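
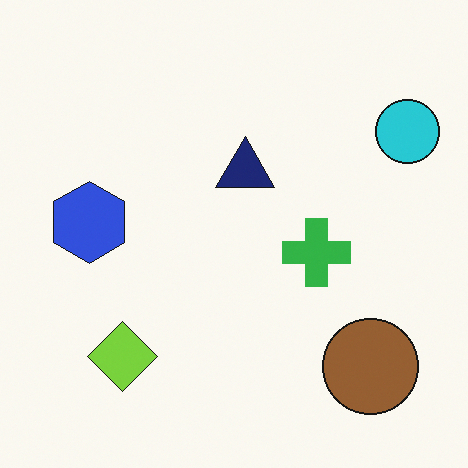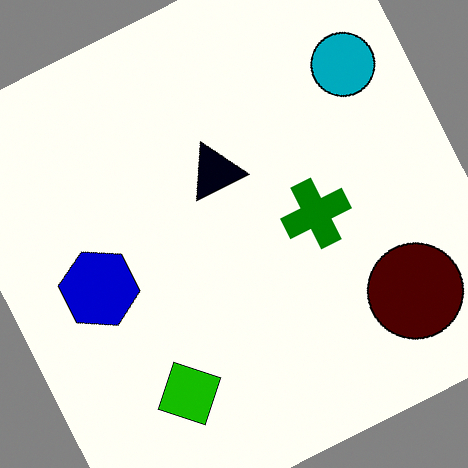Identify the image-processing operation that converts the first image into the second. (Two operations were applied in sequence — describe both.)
The second image is the first given much higher contrast, then rotated counter-clockwise by a moderate amount.

Tones are pushed away from mid-grey across the whole image — a global contrast change. Every shape is tilted by the same angle and the image corners show triangular fill wedges — a whole-image rotation by a non-right angle.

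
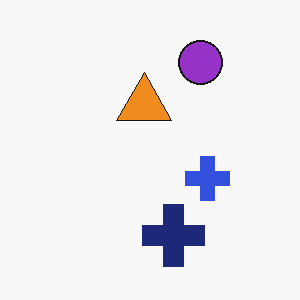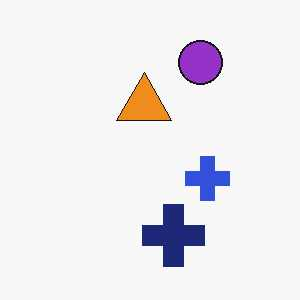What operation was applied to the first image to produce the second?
The image was given moderate JPEG compression.

Blocky 8×8 compression artifacts appear around shape edges and the flat background shows ringing — characteristic JPEG degradation.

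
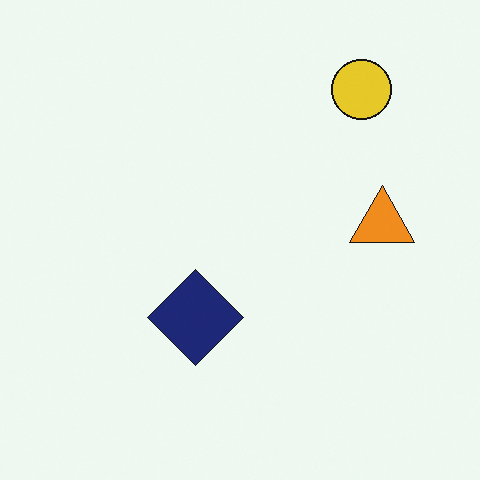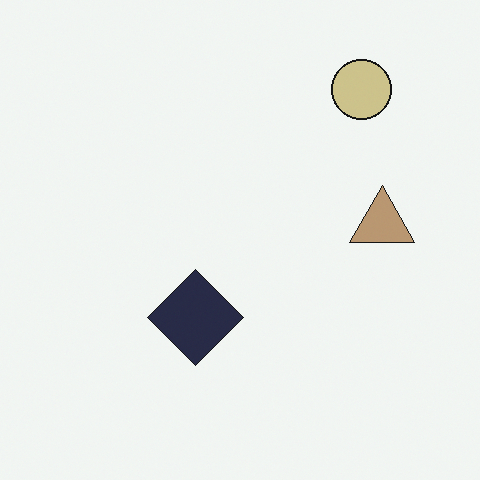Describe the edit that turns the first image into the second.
It was heavily desaturated.

All colors are more muted and greyish — a global saturation change.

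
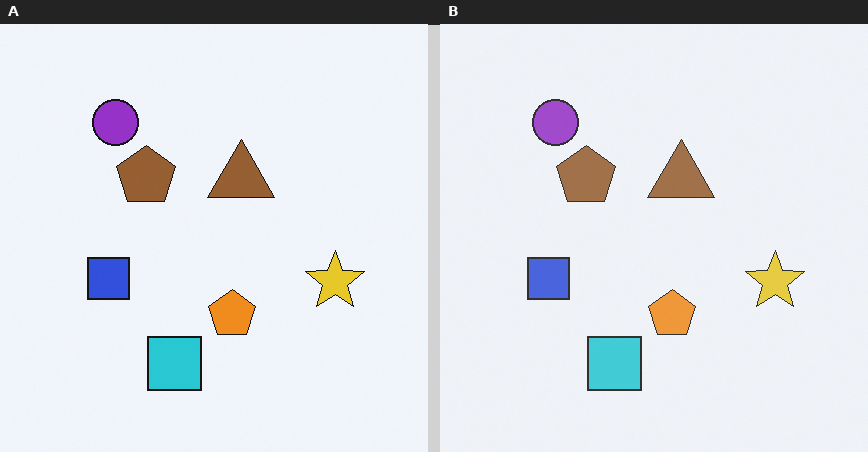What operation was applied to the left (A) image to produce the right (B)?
The right (B) image is the left (A) given slightly reduced contrast.

Tones are pushed toward mid-grey across the whole image — a global contrast change.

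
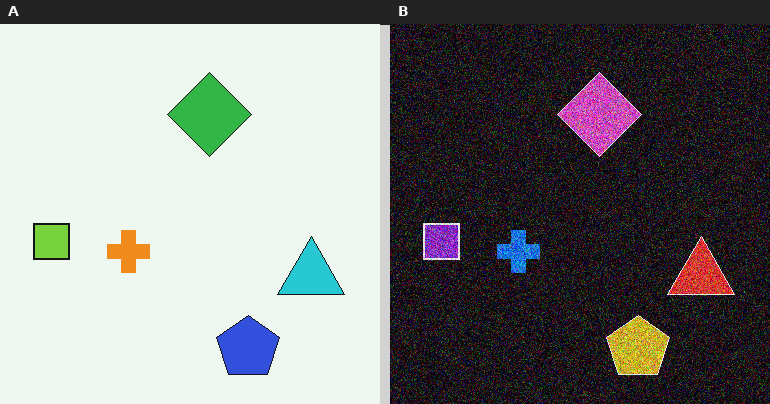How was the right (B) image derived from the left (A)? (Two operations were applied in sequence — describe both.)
This is the original image color-inverted (negative), then degraded with a thick layer of grain.

The light background has become dark and every shape's color is its complement — a photographic negative. Random speckle covers the whole image, including the flat background.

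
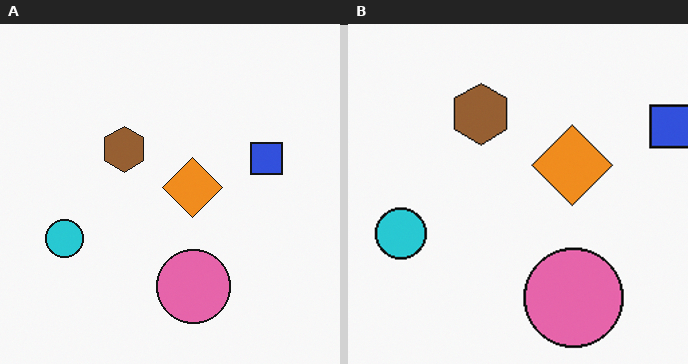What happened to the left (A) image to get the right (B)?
The image was cropped slightly and scaled back up.

The visible shapes are larger and the field of view is narrower; shapes near the original edges may be partly or wholly outside the frame — a crop-and-rescale.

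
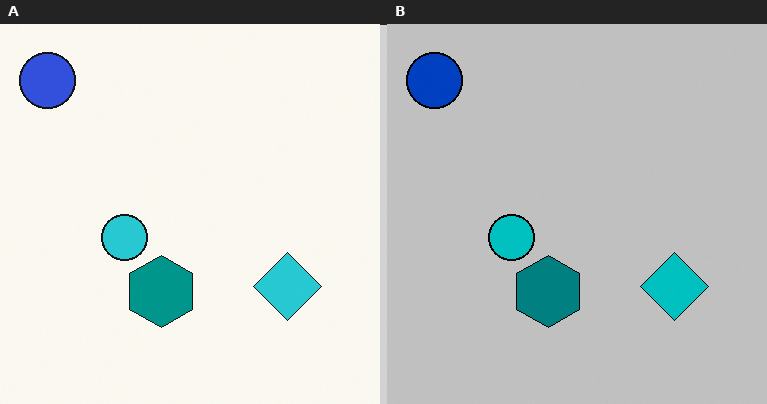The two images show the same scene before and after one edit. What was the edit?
This is the original image heavily posterized to just a handful of flat colors.

Each flat color has snapped to a coarser quantized level — most visibly, the near-white background has dropped to a flat grey.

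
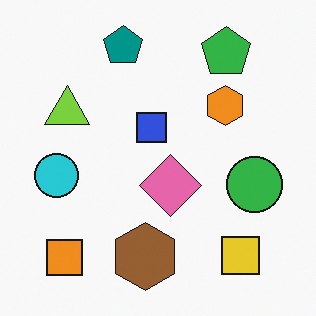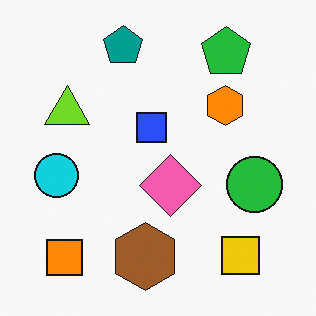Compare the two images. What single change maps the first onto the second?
It was slightly oversaturated.

All colors are more vivid — a global saturation change.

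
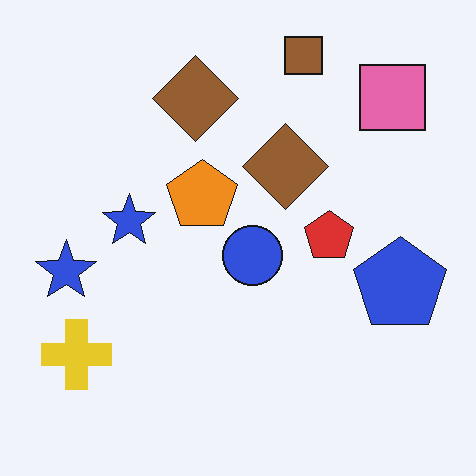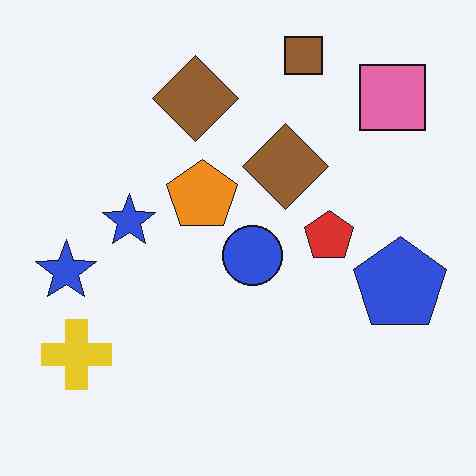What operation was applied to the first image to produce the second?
The image was given moderate JPEG compression.

Blocky 8×8 compression artifacts appear around shape edges and the flat background shows ringing — characteristic JPEG degradation.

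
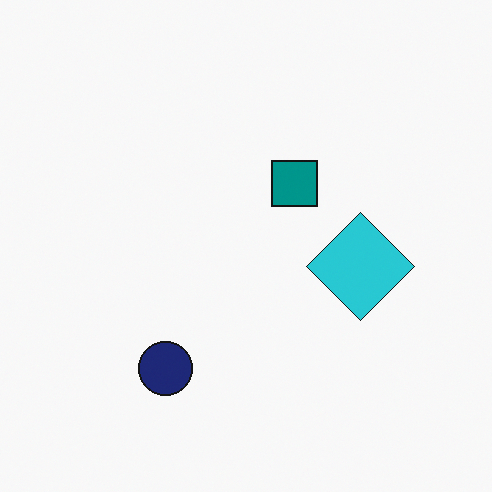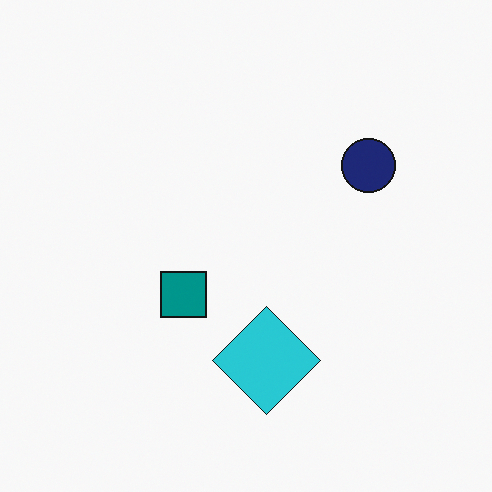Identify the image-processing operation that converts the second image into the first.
This is the original image transposed (reflected across the top-left ↔ bottom-right diagonal).

Shapes have swapped their row and column positions — what was in the top-right is now in the bottom-left — a diagonal reflection.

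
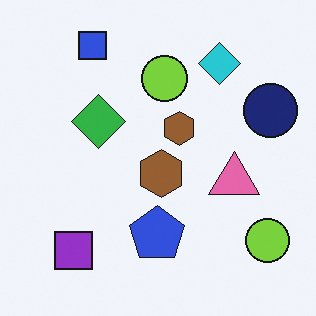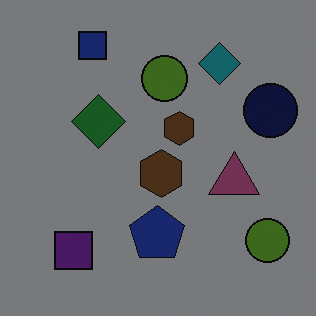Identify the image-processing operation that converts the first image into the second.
The second image is the first darkened a lot.

Every pixel — background and shapes alike — is uniformly darkened.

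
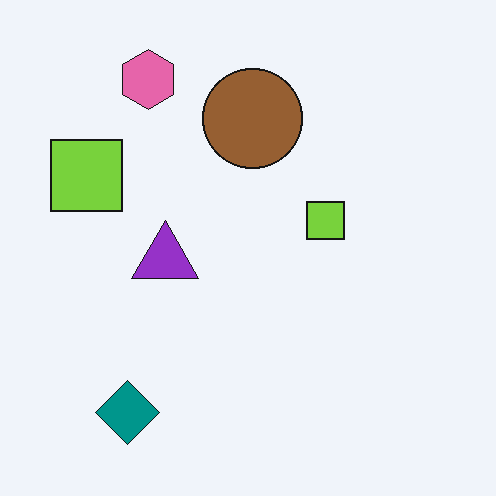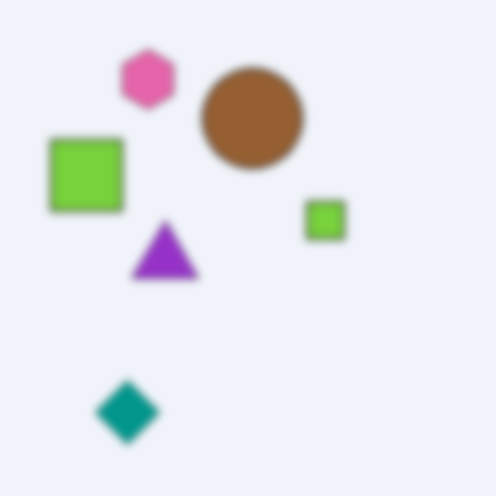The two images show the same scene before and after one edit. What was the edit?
The second image is the first noticeably gaussian-blurred.

Shape edges and outlines are uniformly softened across the whole image.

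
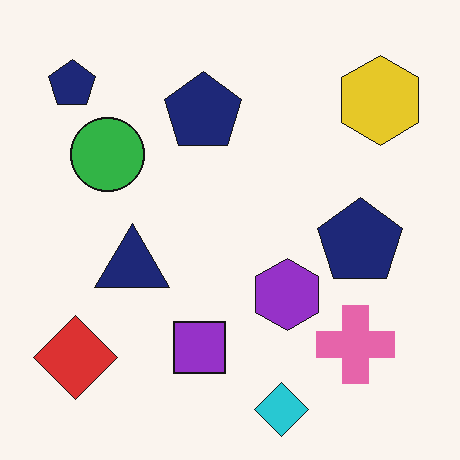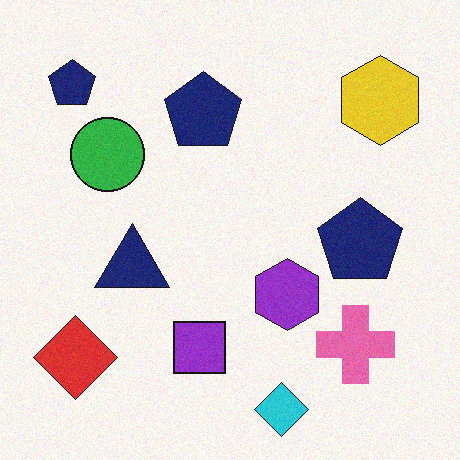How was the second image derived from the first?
The second image is the first degraded with a light layer of grain.

Random speckle covers the whole image, including the flat background.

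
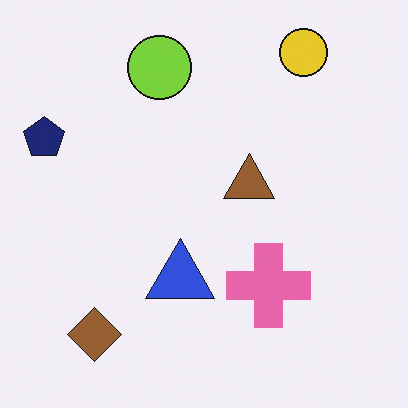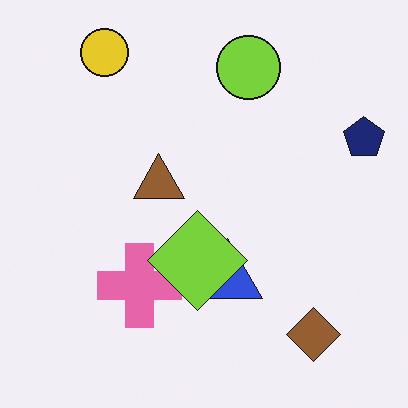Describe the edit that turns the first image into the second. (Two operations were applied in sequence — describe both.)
The image was flipped horizontally (left ↔ right), then overlaid with an additional lime diamond.

The navy pentagon is in the left of the first image and the right of the second — shapes on opposite sides of the vertical midline have swapped in a mirror flip. A lime diamond appears in the second image that is absent from the first.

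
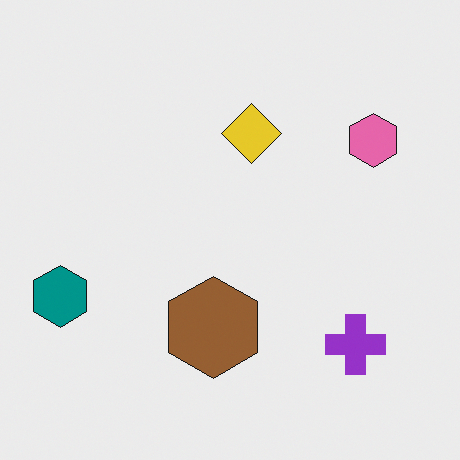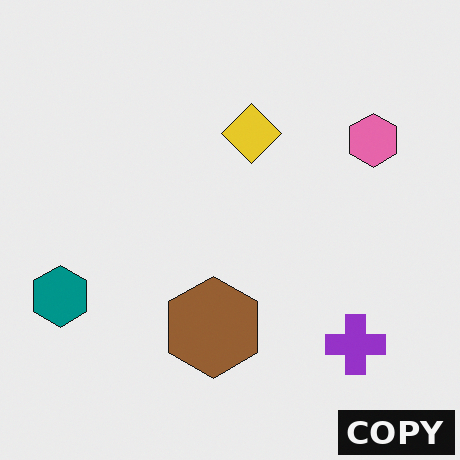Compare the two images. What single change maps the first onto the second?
The second image is the first watermarked with the text "COPY" in the lower-right corner.

A dark label reading "COPY" appears in the lower-right corner.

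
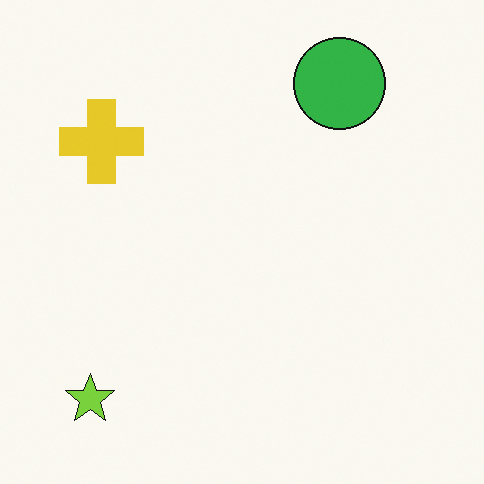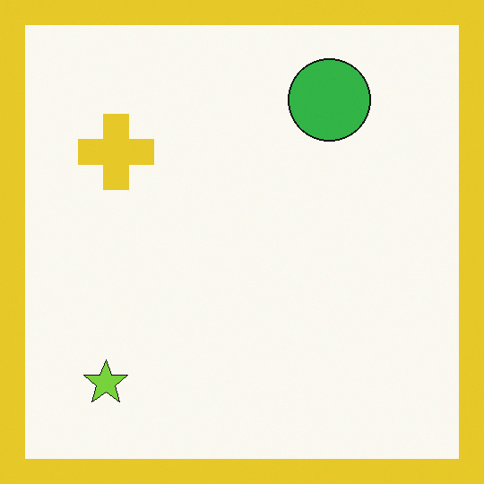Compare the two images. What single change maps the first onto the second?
The transformation is: framed with a yellow border.

A solid yellow frame runs around the edge of the second image, with the content slightly shrunk inside it.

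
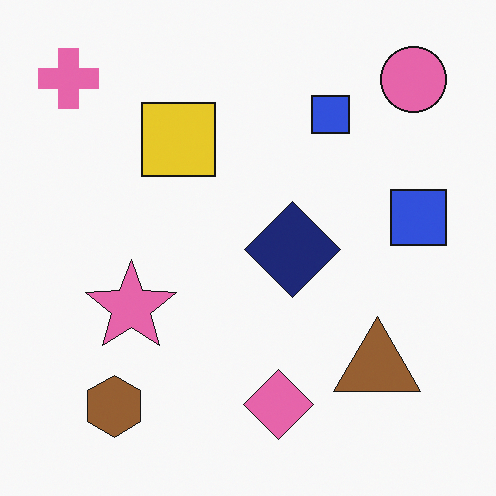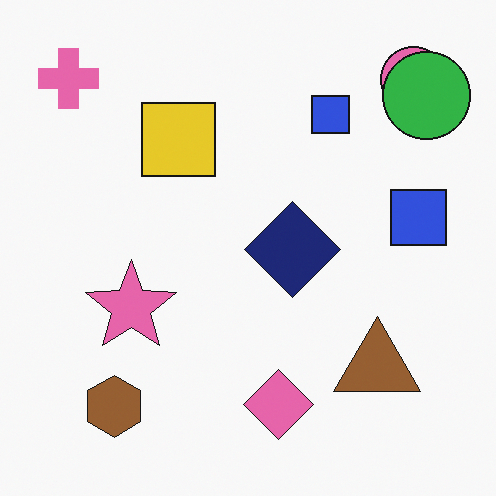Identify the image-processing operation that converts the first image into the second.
The image was overlaid with an additional green circle.

A green circle appears in the second image that is absent from the first.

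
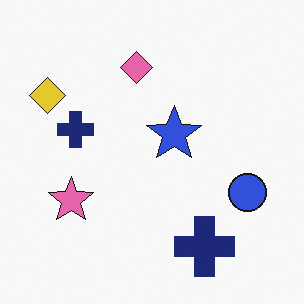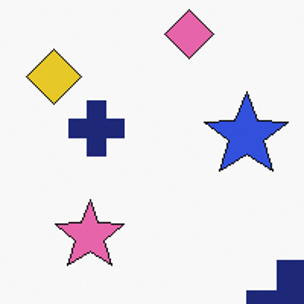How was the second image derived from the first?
The second image is the first cropped to a modestly smaller region and rescaled.

The visible shapes are larger and the field of view is narrower; shapes near the original edges may be partly or wholly outside the frame — a crop-and-rescale.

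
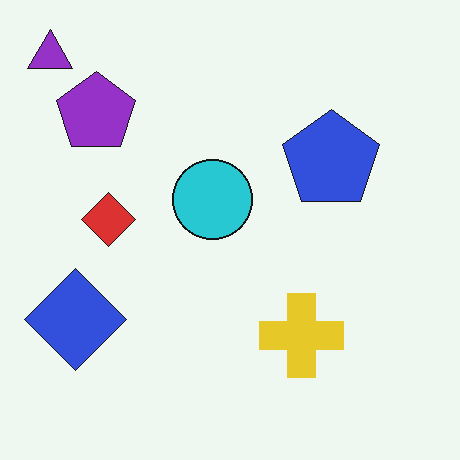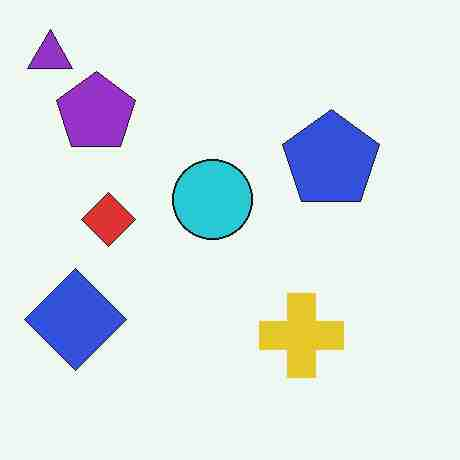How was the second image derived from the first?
It was heavily JPEG-compressed with obvious blocking artifacts.

Blocky 8×8 compression artifacts appear around shape edges and the flat background shows ringing — characteristic JPEG degradation.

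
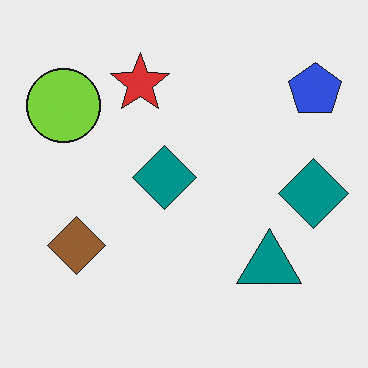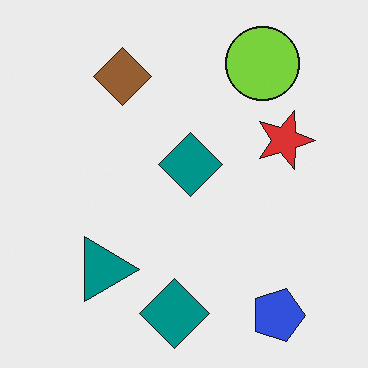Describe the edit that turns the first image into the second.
It was rotated 90° clockwise.

The blue pentagon sits in the top-right of the first image and the bottom-right of the second — consistent with a whole-image 90° clockwise rotation.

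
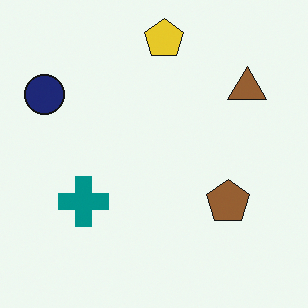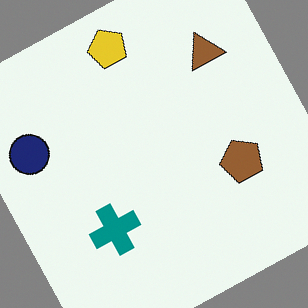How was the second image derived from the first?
The image was rotated counter-clockwise by a moderate amount.

Every shape is tilted by the same angle and the image corners show triangular fill wedges — a whole-image rotation by a non-right angle.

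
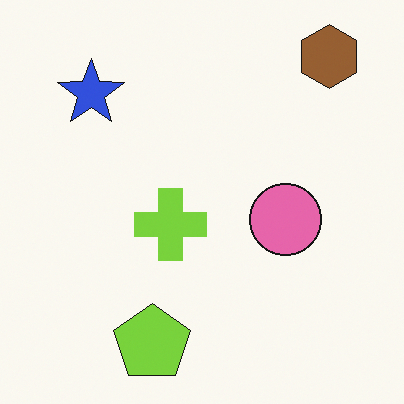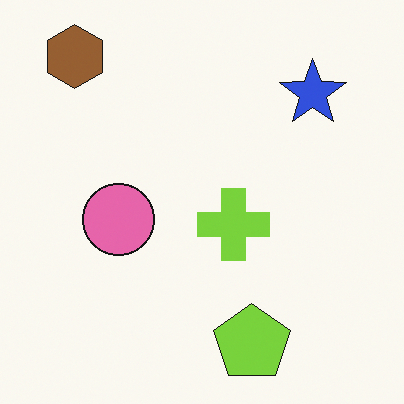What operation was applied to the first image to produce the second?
This is the original image flipped horizontally (left ↔ right).

The brown hexagon is in the top-right of the first image and the top-left of the second — shapes on opposite sides of the vertical midline have swapped in a mirror flip.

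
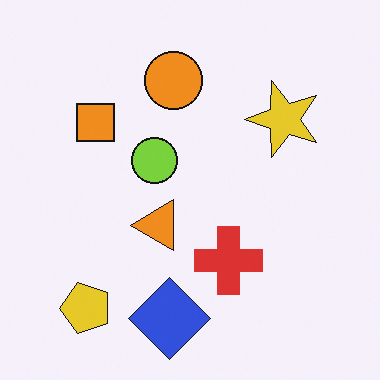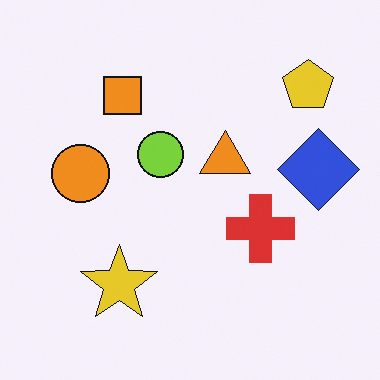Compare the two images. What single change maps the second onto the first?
It was transposed (reflected across the top-left ↔ bottom-right diagonal).

Shapes have swapped their row and column positions — what was in the top-right is now in the bottom-left — a diagonal reflection.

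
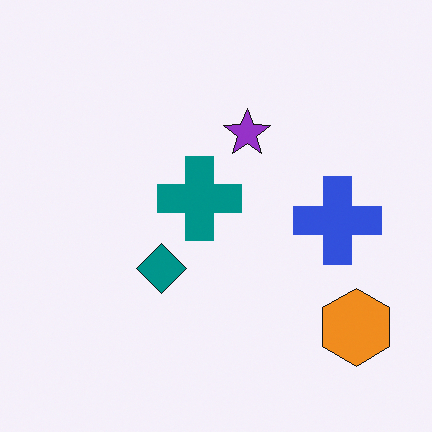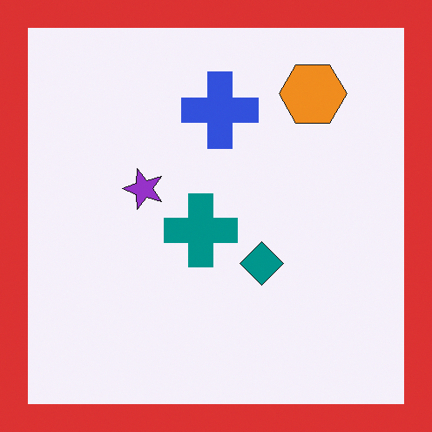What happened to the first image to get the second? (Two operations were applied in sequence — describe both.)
Rotated 90° counter-clockwise, then framed with a red border.

The orange hexagon sits in the bottom-right of the first image and the top-right of the second — consistent with a whole-image 90° counter-clockwise rotation. A solid red frame runs around the edge of the second image, with the content slightly shrunk inside it.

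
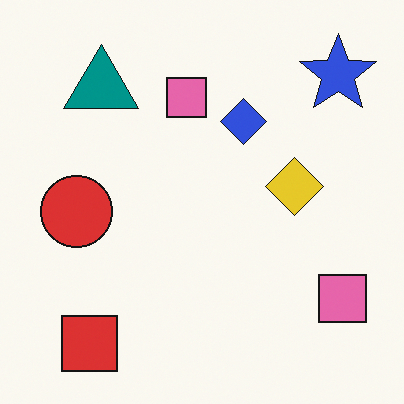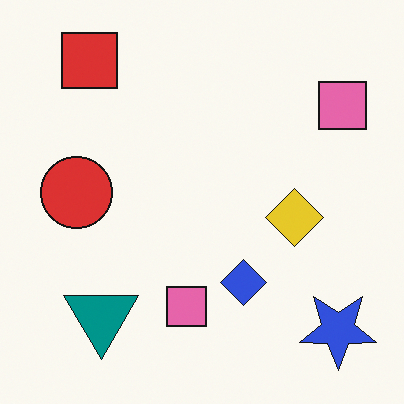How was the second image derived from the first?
Flipped vertically (top ↔ bottom).

The red square is in the bottom-left of the first image and the top-left of the second — shapes on opposite sides of the horizontal midline have swapped in a mirror flip.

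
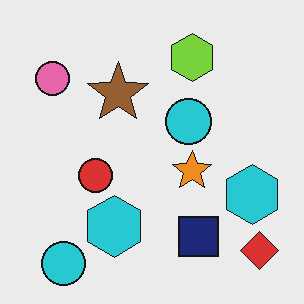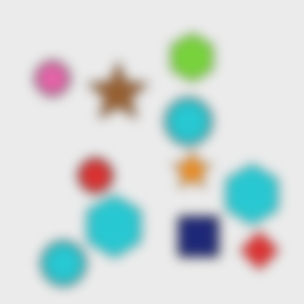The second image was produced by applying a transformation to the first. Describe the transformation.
The transformation is: heavily blurred.

Shape edges and outlines are uniformly softened across the whole image.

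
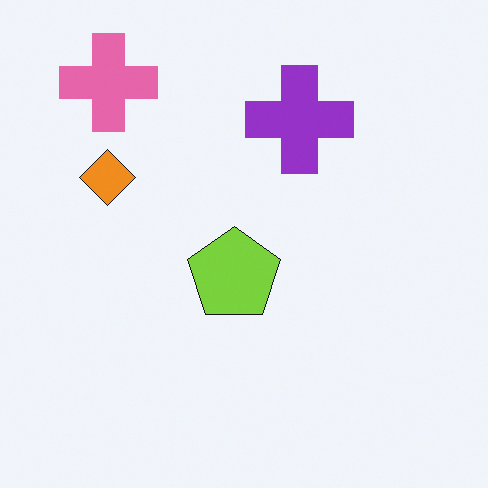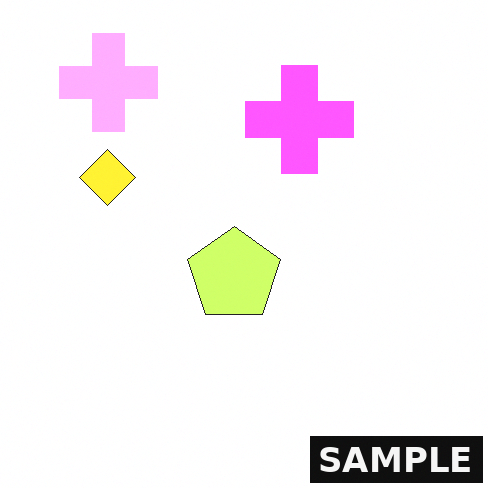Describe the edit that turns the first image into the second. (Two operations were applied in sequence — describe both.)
The second image is the first substantially brightened, then watermarked with the text "SAMPLE" in the lower-right corner.

Every pixel — background and shapes alike — is uniformly brightened. A dark label reading "SAMPLE" appears in the lower-right corner.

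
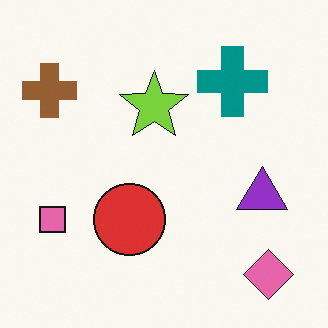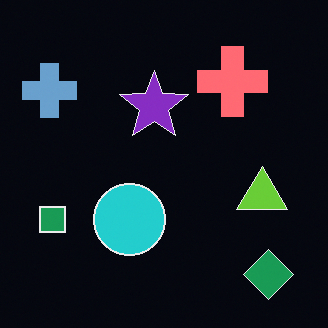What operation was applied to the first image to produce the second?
The transformation is: color-inverted (negative).

The light background has become dark and every shape's color is its complement — a photographic negative.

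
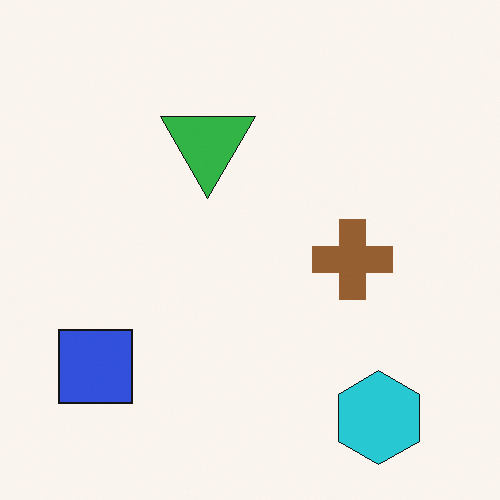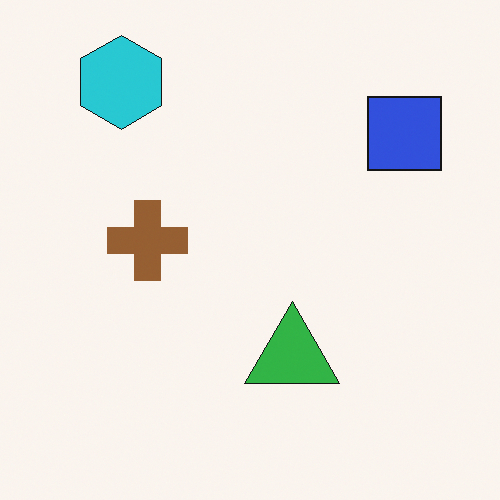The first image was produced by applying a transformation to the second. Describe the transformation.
The first image is the second rotated 180°.

The cyan hexagon sits in the top-left of the second image and the bottom-right of the first — consistent with a whole-image 180° rotation.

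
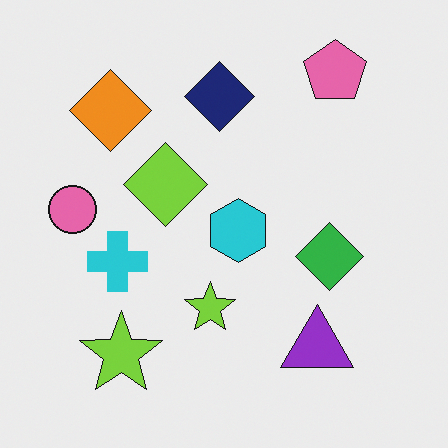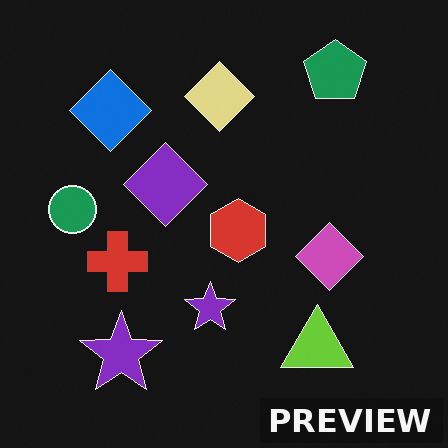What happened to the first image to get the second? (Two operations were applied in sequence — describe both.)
Color-inverted (negative), then watermarked with the text "PREVIEW" in the lower-right corner.

The light background has become dark and every shape's color is its complement — a photographic negative. A dark label reading "PREVIEW" appears in the lower-right corner.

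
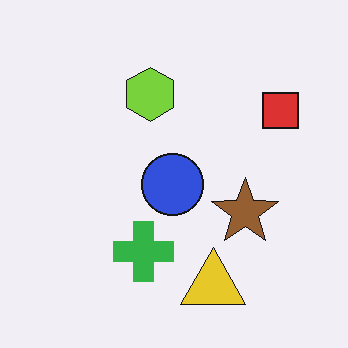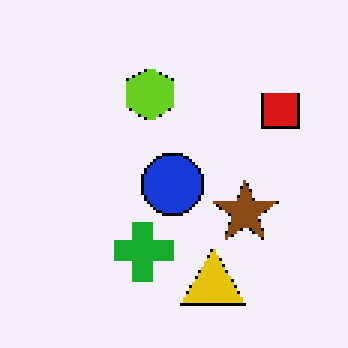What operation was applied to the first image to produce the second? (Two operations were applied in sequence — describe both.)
This is the original image mildly pixelated, then given slightly increased contrast.

Shapes are reduced to large square blocks; fine edges and outlines are lost — a downscale-then-upscale (mosaic) effect. Tones are pushed away from mid-grey across the whole image — a global contrast change.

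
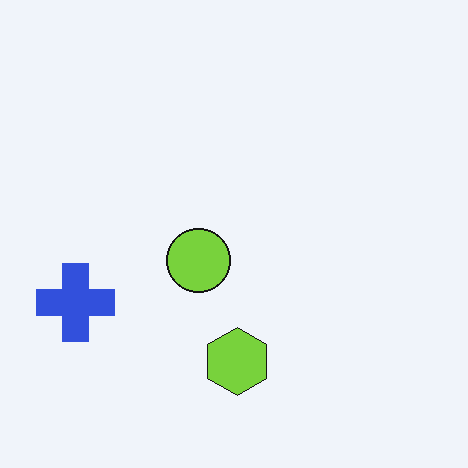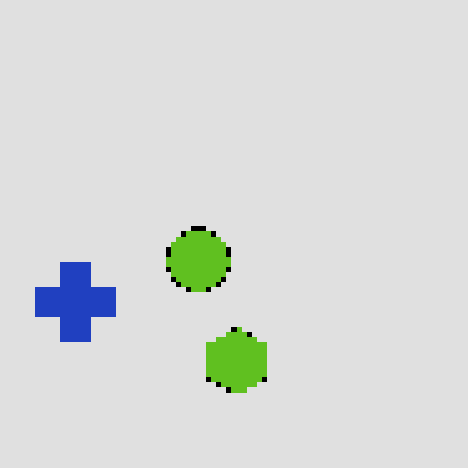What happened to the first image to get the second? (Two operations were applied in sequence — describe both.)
Posterized to a reduced palette, then mildly pixelated.

Each flat color has snapped to a coarser quantized level — most visibly, the near-white background has dropped to a flat grey. Shapes are reduced to large square blocks; fine edges and outlines are lost — a downscale-then-upscale (mosaic) effect.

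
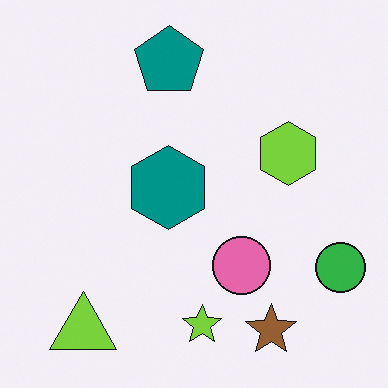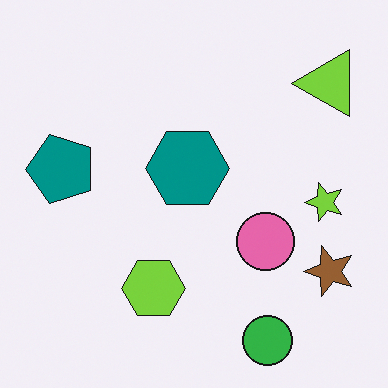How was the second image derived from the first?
This is the original image transposed (reflected across the top-left ↔ bottom-right diagonal).

Shapes have swapped their row and column positions — what was in the top-right is now in the bottom-left — a diagonal reflection.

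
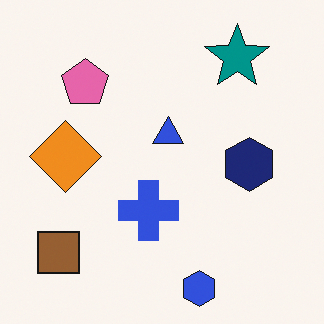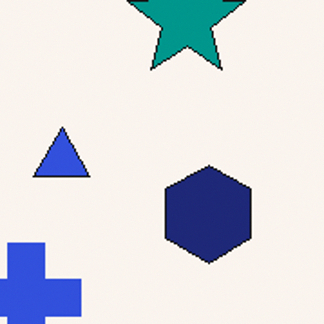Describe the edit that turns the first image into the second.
The image was cropped tightly and scaled back up.

The visible shapes are larger and the field of view is narrower; shapes near the original edges may be partly or wholly outside the frame — a crop-and-rescale.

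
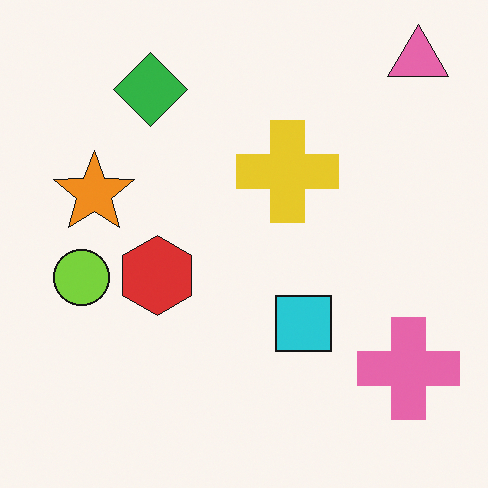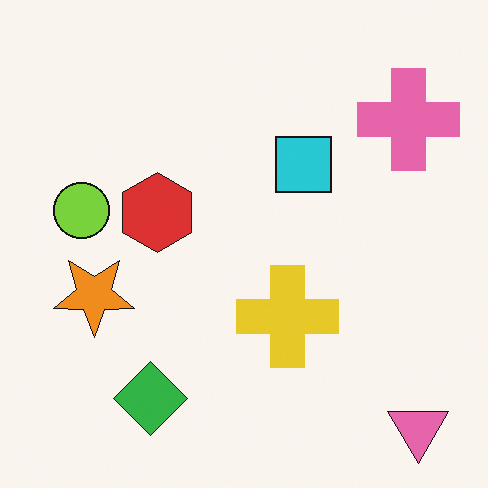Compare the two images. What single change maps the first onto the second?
This is the original image flipped vertically (top ↔ bottom).

The pink triangle is in the top-right of the first image and the bottom-right of the second — shapes on opposite sides of the horizontal midline have swapped in a mirror flip.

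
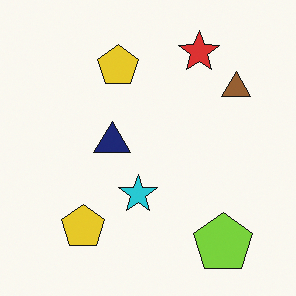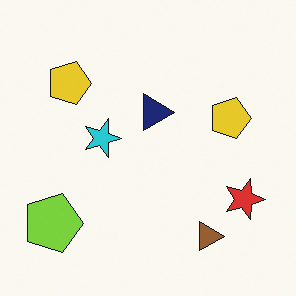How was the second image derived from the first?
This is the original image rotated 90° clockwise.

The lime pentagon sits in the bottom-right of the first image and the bottom-left of the second — consistent with a whole-image 90° clockwise rotation.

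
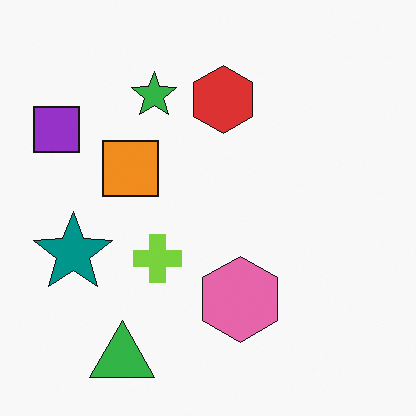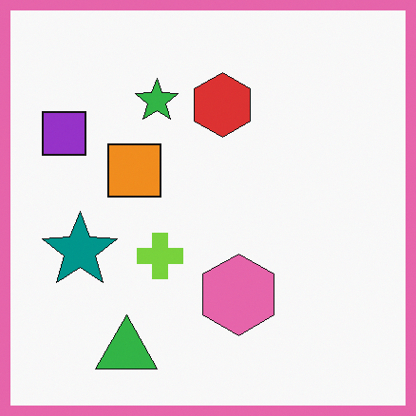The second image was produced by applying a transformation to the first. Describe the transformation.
It was framed with a pink border.

A solid pink frame runs around the edge of the second image, with the content slightly shrunk inside it.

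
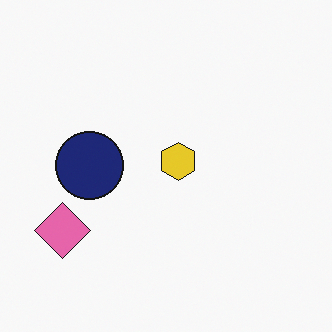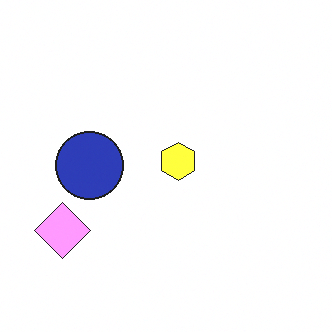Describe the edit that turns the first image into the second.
It was substantially brightened.

Every pixel — background and shapes alike — is uniformly brightened.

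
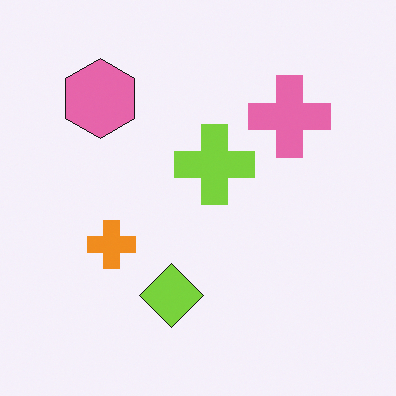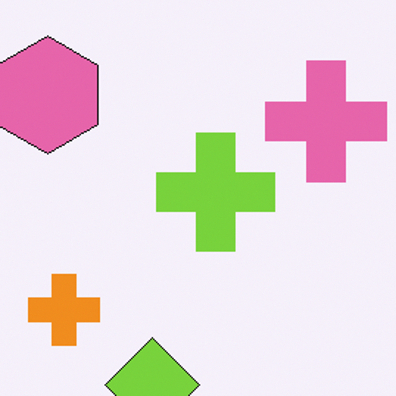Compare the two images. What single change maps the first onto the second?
The second image is the first cropped slightly and scaled back up.

The visible shapes are larger and the field of view is narrower; shapes near the original edges may be partly or wholly outside the frame — a crop-and-rescale.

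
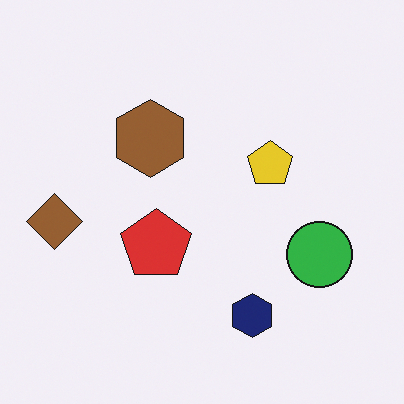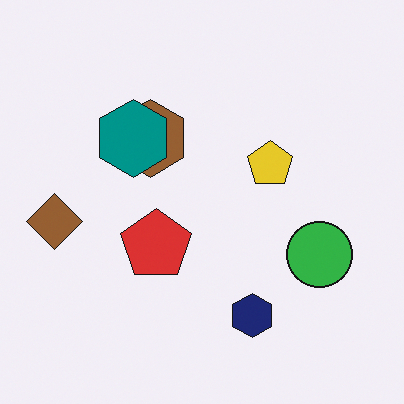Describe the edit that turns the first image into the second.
Overlaid with an additional teal hexagon.

A teal hexagon appears in the second image that is absent from the first.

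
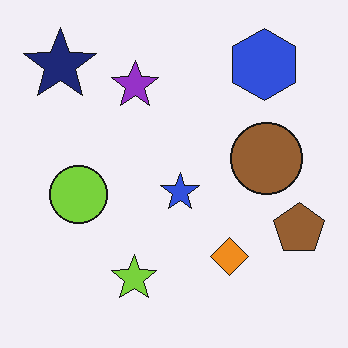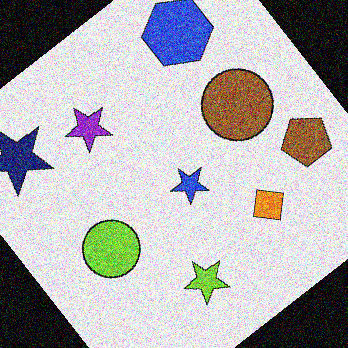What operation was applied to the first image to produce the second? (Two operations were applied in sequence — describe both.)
The second image is the first rotated counter-clockwise by a large amount — several tens of degrees, then degraded with a thick layer of grain.

Every shape is tilted by the same angle and the image corners show triangular fill wedges — a whole-image rotation by a non-right angle. Random speckle covers the whole image, including the flat background.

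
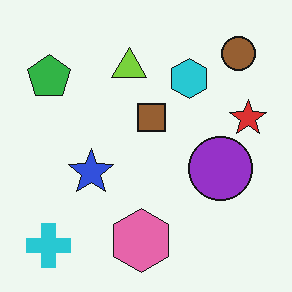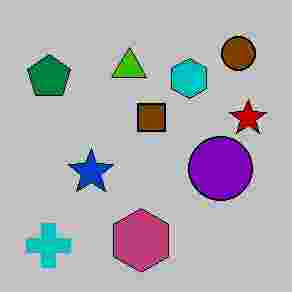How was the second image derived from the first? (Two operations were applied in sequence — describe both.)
The transformation is: heavily posterized to just a handful of flat colors, then heavily JPEG-compressed with obvious blocking artifacts.

Each flat color has snapped to a coarser quantized level — most visibly, the near-white background has dropped to a flat grey. Blocky 8×8 compression artifacts appear around shape edges and the flat background shows ringing — characteristic JPEG degradation.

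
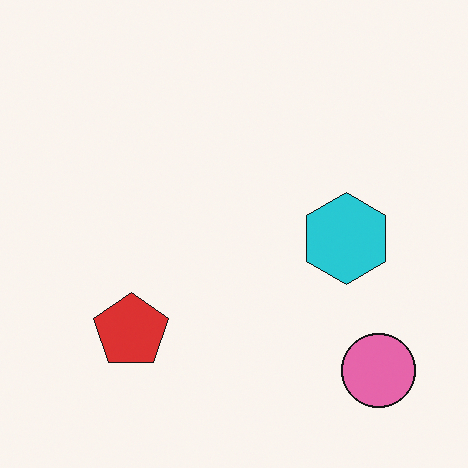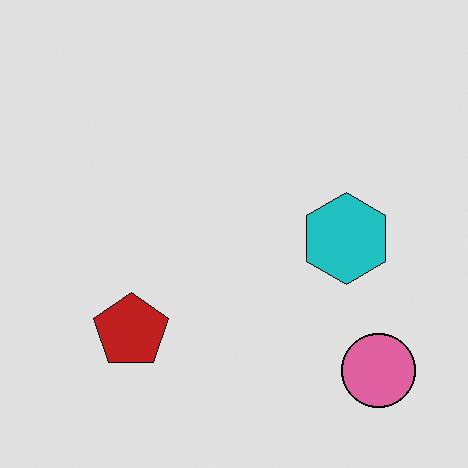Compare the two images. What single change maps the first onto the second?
It was posterized to a reduced palette.

Each flat color has snapped to a coarser quantized level — most visibly, the near-white background has dropped to a flat grey.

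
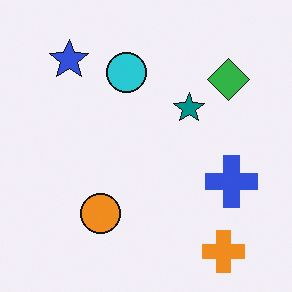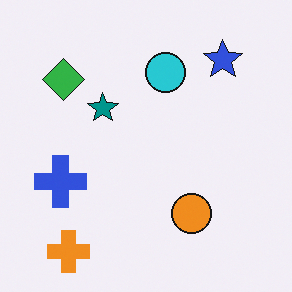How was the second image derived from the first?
Flipped horizontally (left ↔ right).

The blue cross is in the right of the first image and the left of the second — shapes on opposite sides of the vertical midline have swapped in a mirror flip.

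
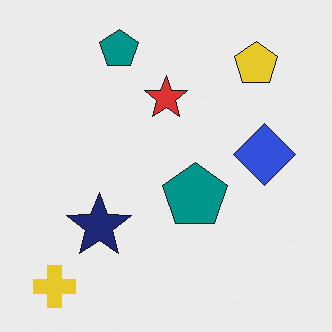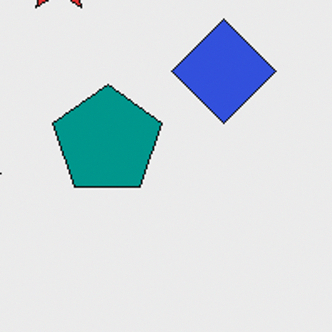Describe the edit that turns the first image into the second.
The transformation is: cropped tightly and scaled back up.

The visible shapes are larger and the field of view is narrower; shapes near the original edges may be partly or wholly outside the frame — a crop-and-rescale.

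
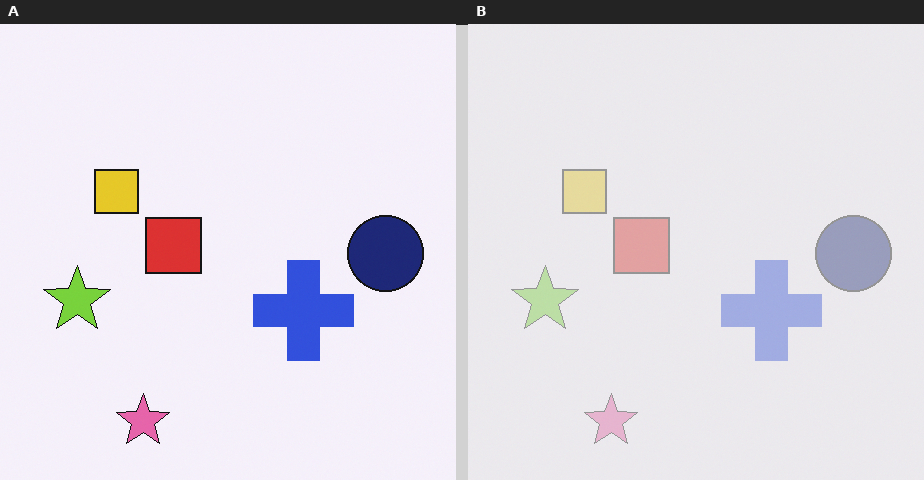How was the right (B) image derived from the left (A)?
This is the original image washed out (contrast reduced).

Tones are pushed toward mid-grey across the whole image — a global contrast change.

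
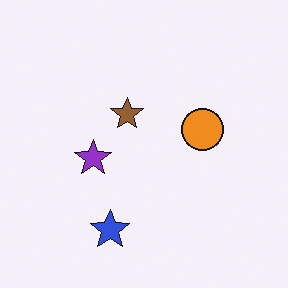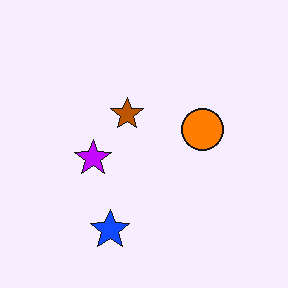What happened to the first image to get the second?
The second image is the first heavily oversaturated.

All colors are more vivid — a global saturation change.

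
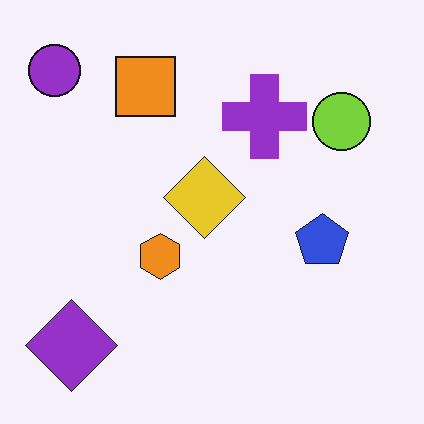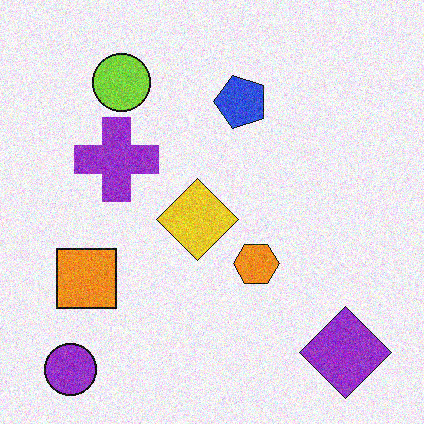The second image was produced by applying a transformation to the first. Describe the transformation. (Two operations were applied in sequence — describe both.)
Rotated 90° counter-clockwise, then degraded with visible gaussian noise.

The purple circle sits in the top-left of the first image and the bottom-left of the second — consistent with a whole-image 90° counter-clockwise rotation. Random speckle covers the whole image, including the flat background.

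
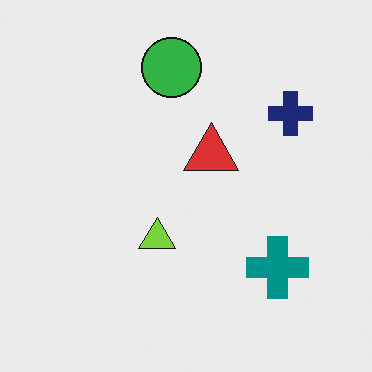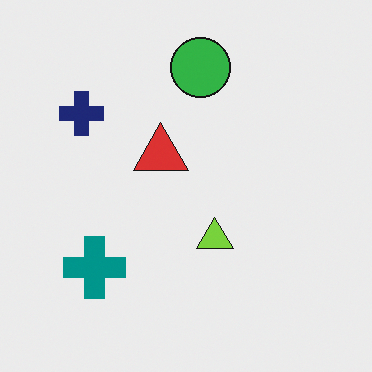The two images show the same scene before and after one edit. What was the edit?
It was flipped horizontally (left ↔ right).

The navy cross is in the top-right of the first image and the top-left of the second — shapes on opposite sides of the vertical midline have swapped in a mirror flip.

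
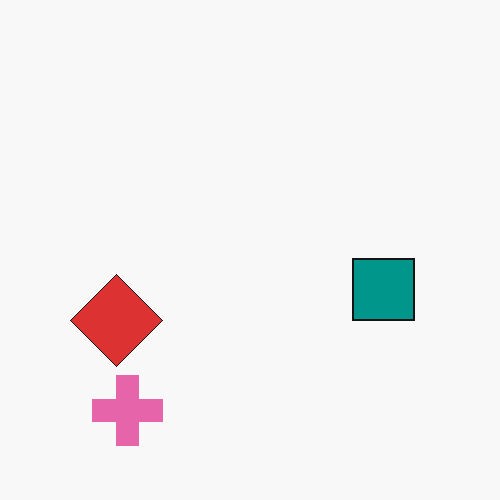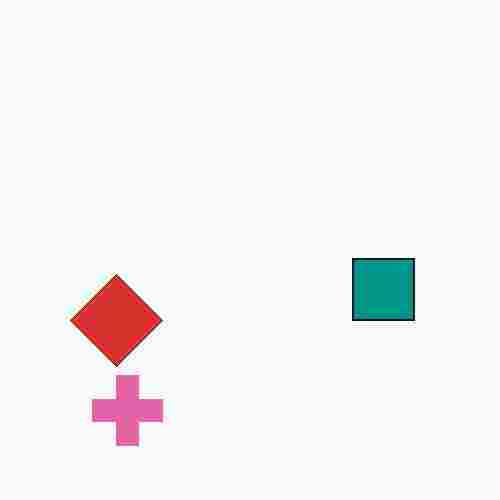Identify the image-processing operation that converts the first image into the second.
Heavily JPEG-compressed with obvious blocking artifacts.

Blocky 8×8 compression artifacts appear around shape edges and the flat background shows ringing — characteristic JPEG degradation.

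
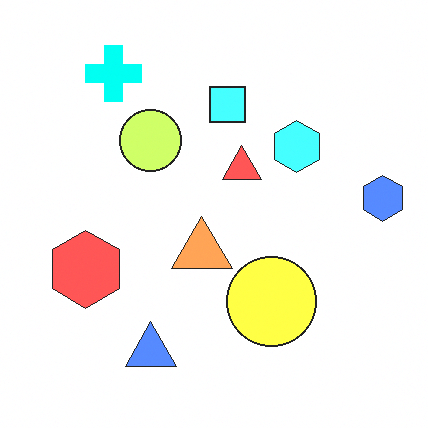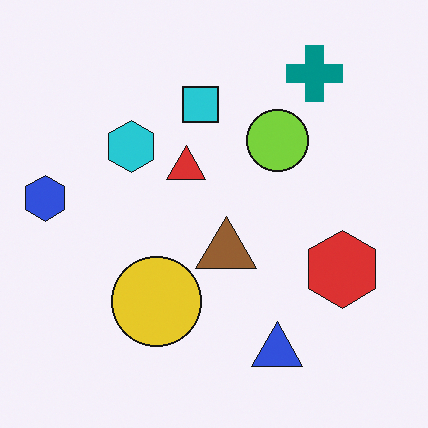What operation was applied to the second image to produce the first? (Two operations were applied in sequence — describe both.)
It was flipped horizontally (left ↔ right), then brightened a lot.

The blue hexagon is in the left of the second image and the right of the first — shapes on opposite sides of the vertical midline have swapped in a mirror flip. Every pixel — background and shapes alike — is uniformly brightened.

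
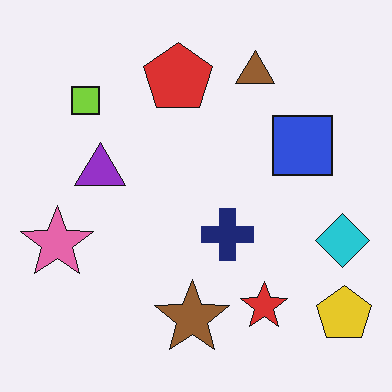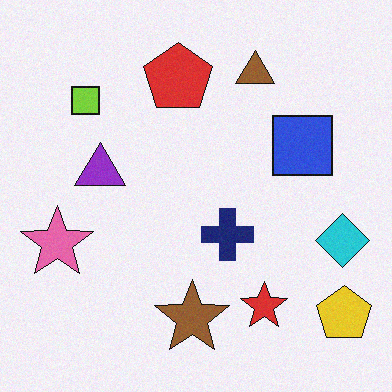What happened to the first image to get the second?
This is the original image degraded with light additive noise.

Random speckle covers the whole image, including the flat background.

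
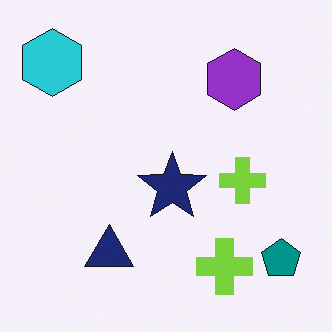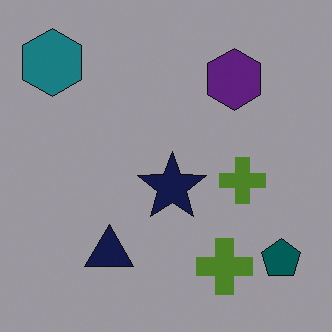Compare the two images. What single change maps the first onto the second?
This is the original image substantially darkened.

Every pixel — background and shapes alike — is uniformly darkened.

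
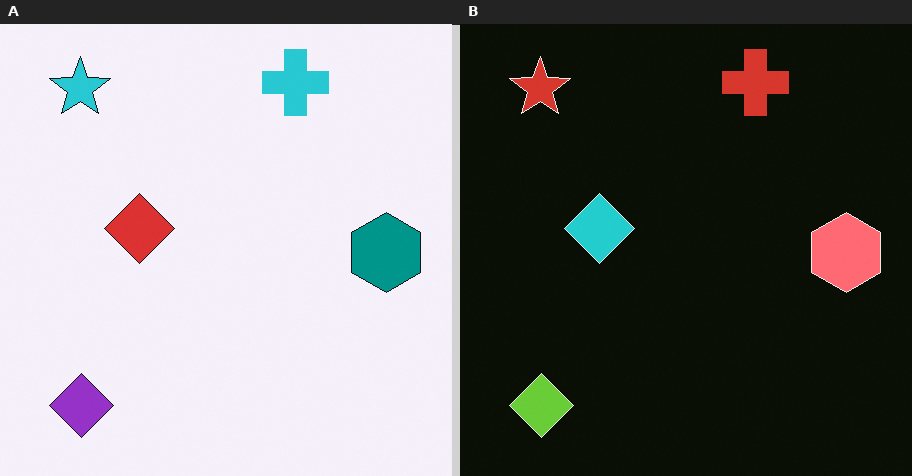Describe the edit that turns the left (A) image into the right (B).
Color-inverted (negative).

The light background has become dark and every shape's color is its complement — a photographic negative.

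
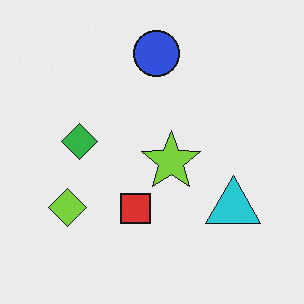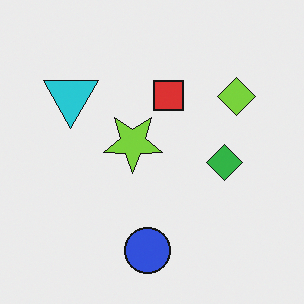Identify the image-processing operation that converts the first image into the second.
The transformation is: rotated 180°.

The lime diamond sits in the bottom-left of the first image and the top-right of the second — consistent with a whole-image 180° rotation.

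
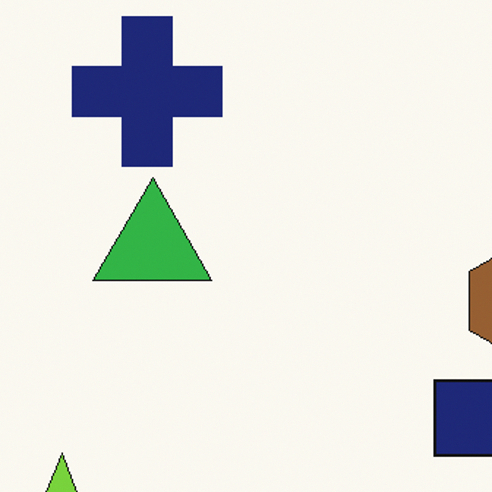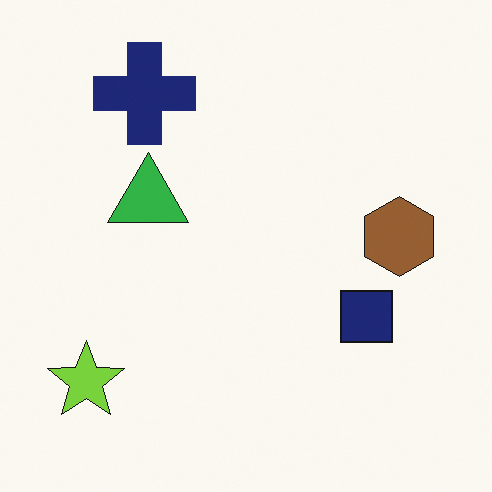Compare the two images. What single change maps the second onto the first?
The image was cropped slightly and scaled back up.

The visible shapes are larger and the field of view is narrower; shapes near the original edges may be partly or wholly outside the frame — a crop-and-rescale.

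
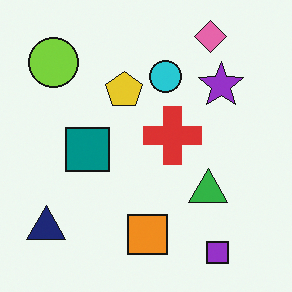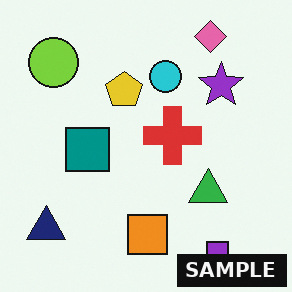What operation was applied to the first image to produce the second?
Watermarked with the text "SAMPLE" in the lower-right corner.

A dark label reading "SAMPLE" appears in the lower-right corner.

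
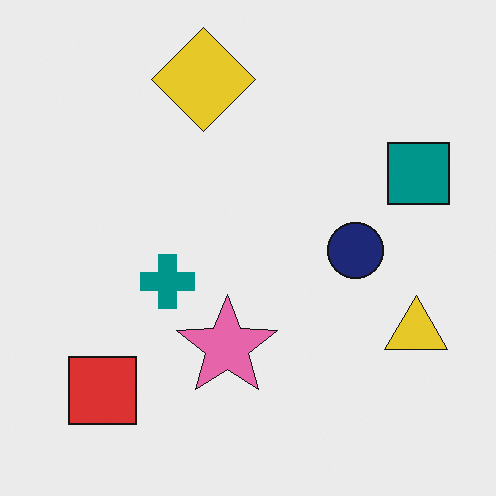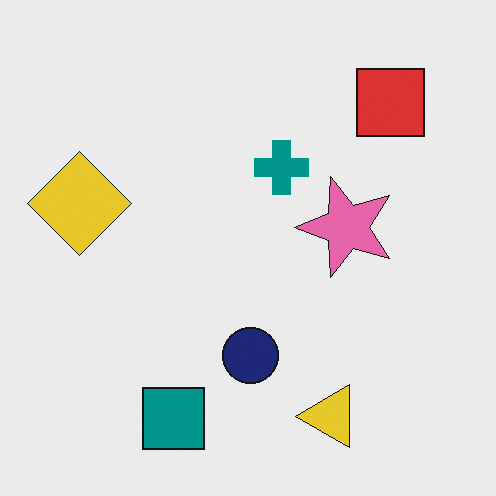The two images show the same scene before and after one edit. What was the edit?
The image was transposed (reflected across the top-left ↔ bottom-right diagonal).

Shapes have swapped their row and column positions — what was in the top-right is now in the bottom-left — a diagonal reflection.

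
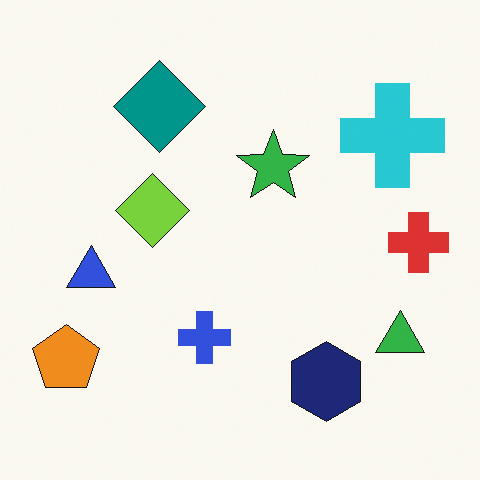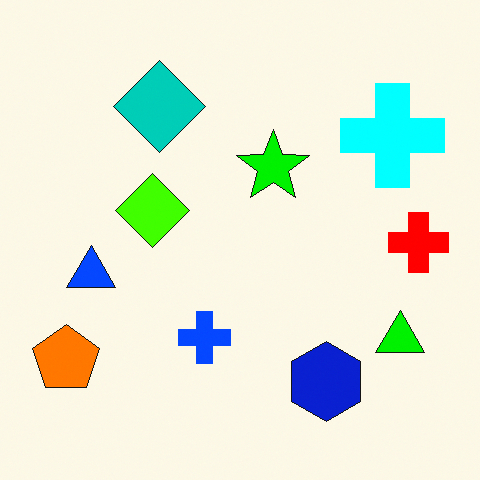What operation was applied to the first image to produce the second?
This is the original image made much more vivid (saturation change).

All colors are more vivid — a global saturation change.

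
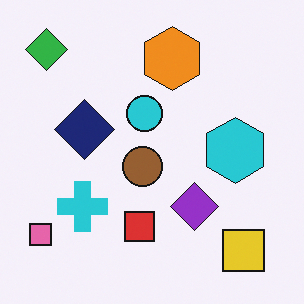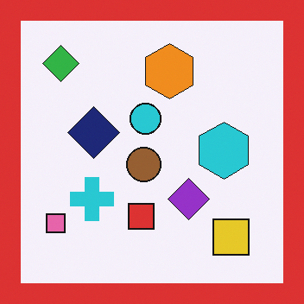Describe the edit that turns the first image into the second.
This is the original image framed with a red border.

A solid red frame runs around the edge of the second image, with the content slightly shrunk inside it.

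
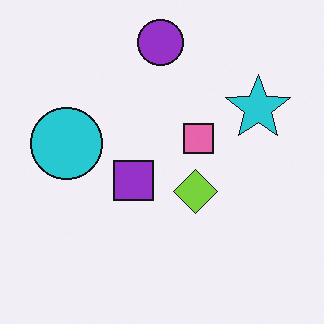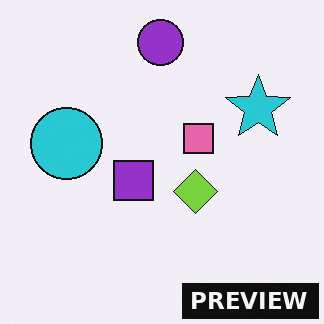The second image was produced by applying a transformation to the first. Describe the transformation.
The second image is the first watermarked with the text "PREVIEW" in the lower-right corner.

A dark label reading "PREVIEW" appears in the lower-right corner.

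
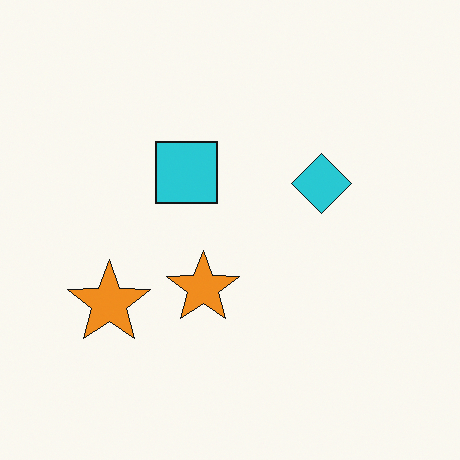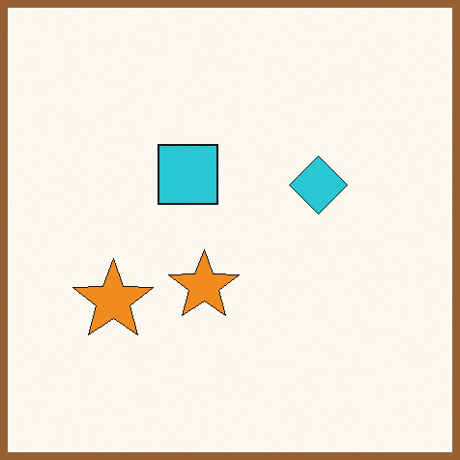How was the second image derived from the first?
The transformation is: framed with a brown border.

A solid brown frame runs around the edge of the second image, with the content slightly shrunk inside it.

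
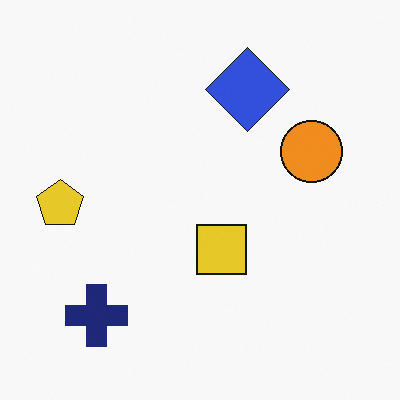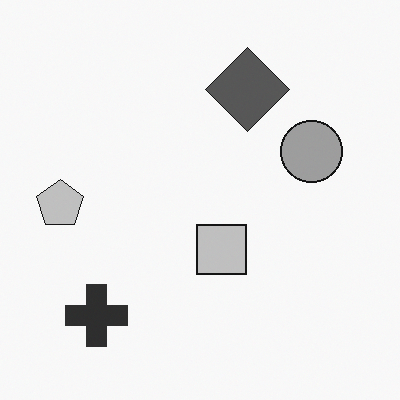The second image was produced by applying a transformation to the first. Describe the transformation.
Converted to grayscale.

All color is removed — every shape is now a shade of grey.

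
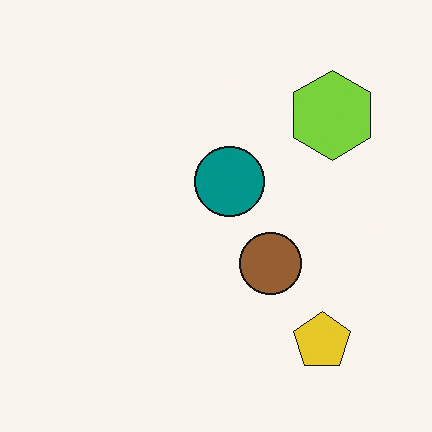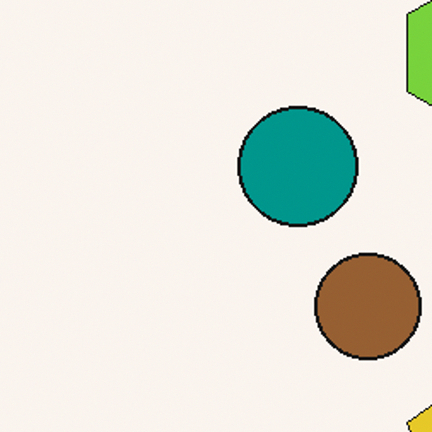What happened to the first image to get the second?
Cropped tightly and scaled back up.

The visible shapes are larger and the field of view is narrower; shapes near the original edges may be partly or wholly outside the frame — a crop-and-rescale.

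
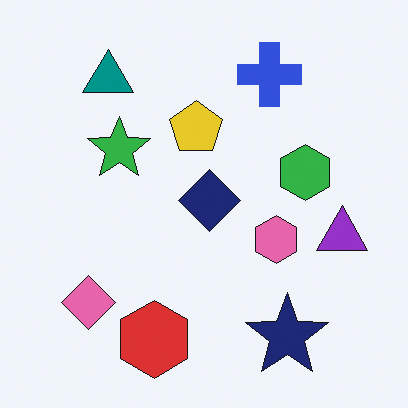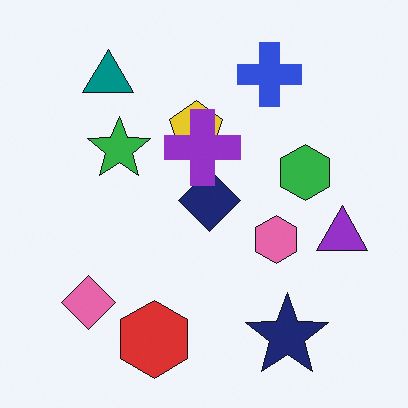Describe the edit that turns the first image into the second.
It was overlaid with an additional purple cross.

A purple cross appears in the second image that is absent from the first.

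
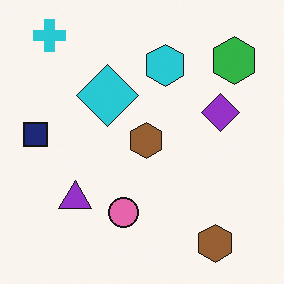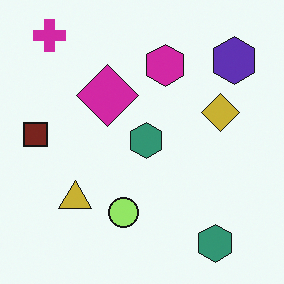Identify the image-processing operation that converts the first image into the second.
This is the original image hue-shifted by a moderate amount.

Every shape's color has rotated by the same amount around the hue wheel — a uniform hue shift.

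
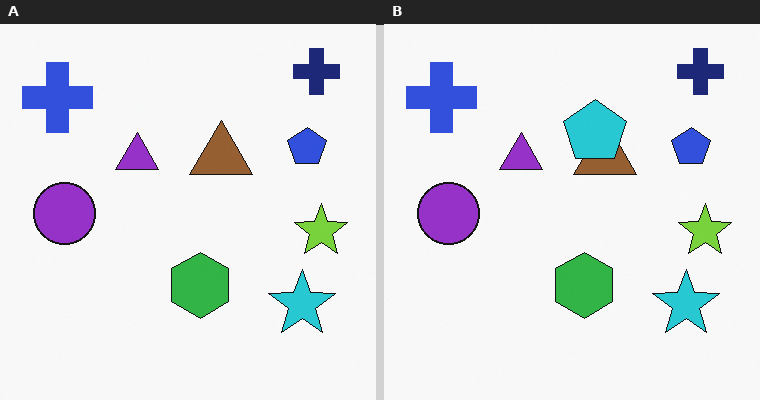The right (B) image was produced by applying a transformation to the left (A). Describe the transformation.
The right (B) image is the left (A) overlaid with an additional cyan pentagon.

A cyan pentagon appears in the right (B) image that is absent from the left (A).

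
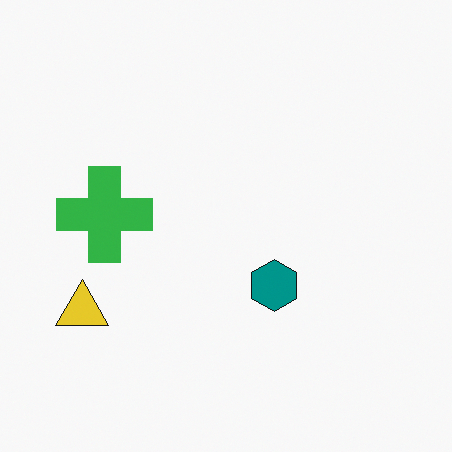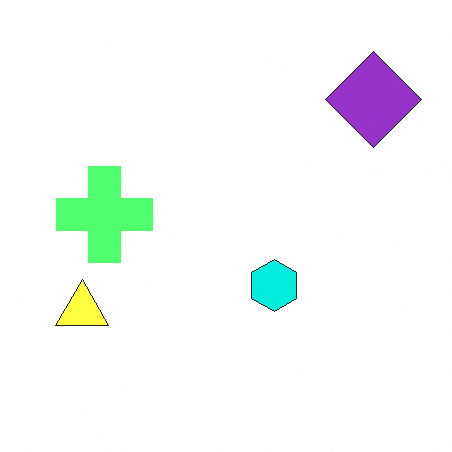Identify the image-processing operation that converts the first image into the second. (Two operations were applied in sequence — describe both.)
It was noticeably brightened, then overlaid with an additional purple diamond.

Every pixel — background and shapes alike — is uniformly brightened. A purple diamond appears in the second image that is absent from the first.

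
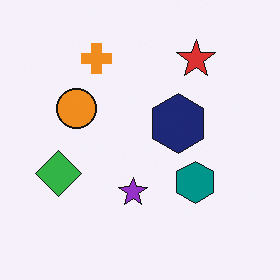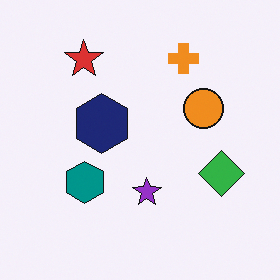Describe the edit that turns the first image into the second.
The image was flipped horizontally (left ↔ right).

The green diamond is in the left of the first image and the right of the second — shapes on opposite sides of the vertical midline have swapped in a mirror flip.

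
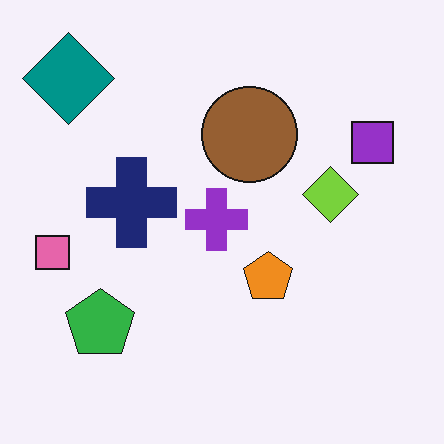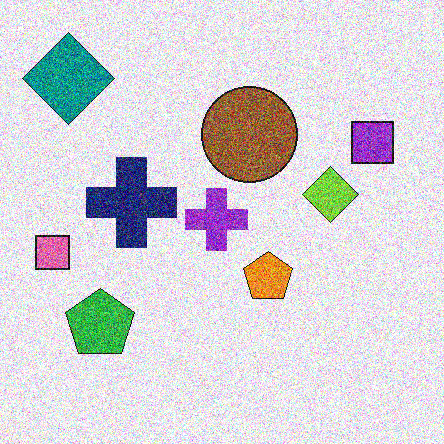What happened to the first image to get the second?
The second image is the first degraded with heavy additive noise.

Random speckle covers the whole image, including the flat background.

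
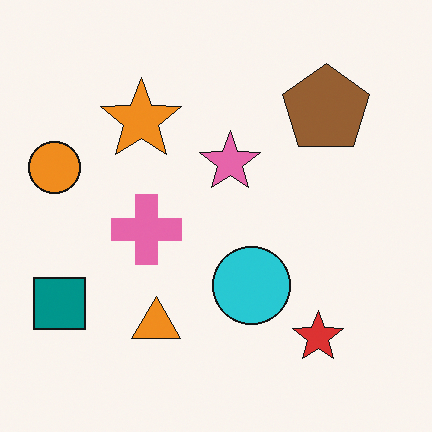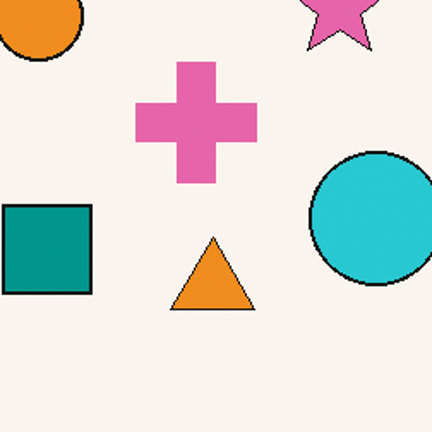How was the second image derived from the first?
The second image is the first cropped to a noticeably smaller region and rescaled.

The visible shapes are larger and the field of view is narrower; shapes near the original edges may be partly or wholly outside the frame — a crop-and-rescale.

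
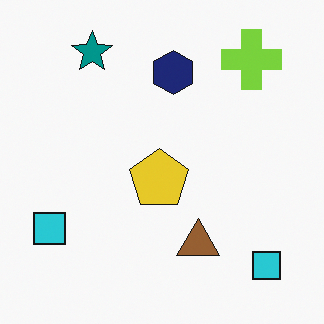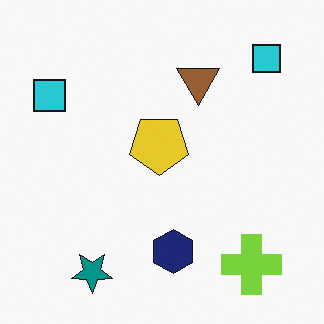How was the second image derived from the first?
Flipped vertically (top ↔ bottom).

The teal star is in the top-left of the first image and the bottom-left of the second — shapes on opposite sides of the horizontal midline have swapped in a mirror flip.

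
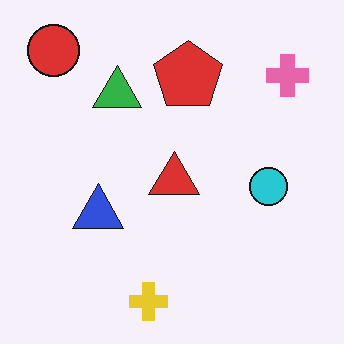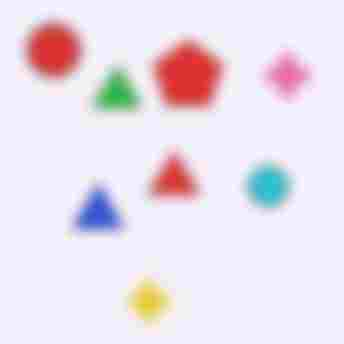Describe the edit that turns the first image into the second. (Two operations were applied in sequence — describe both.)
Strongly gaussian-blurred, then heavily JPEG-compressed with obvious blocking artifacts.

Shape edges and outlines are uniformly softened across the whole image. Blocky 8×8 compression artifacts appear around shape edges and the flat background shows ringing — characteristic JPEG degradation.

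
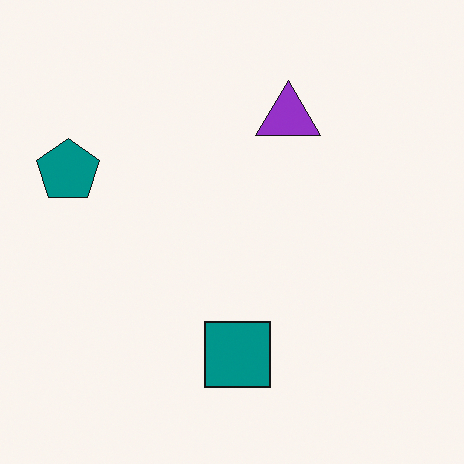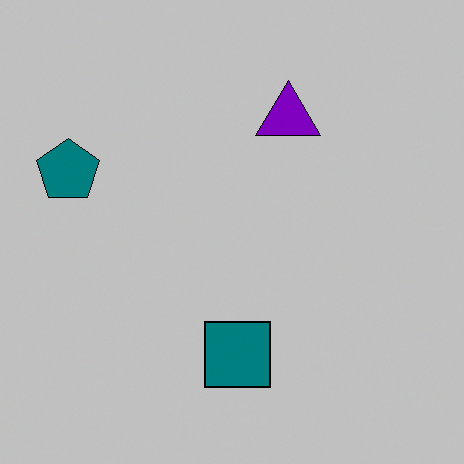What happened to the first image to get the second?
The image was aggressively posterized.

Each flat color has snapped to a coarser quantized level — most visibly, the near-white background has dropped to a flat grey.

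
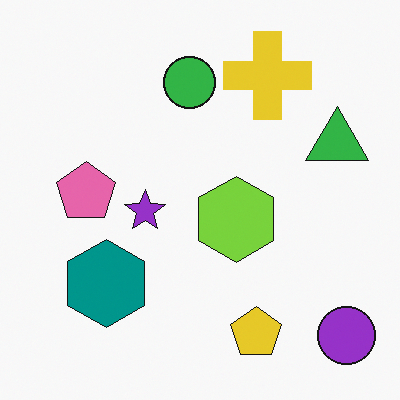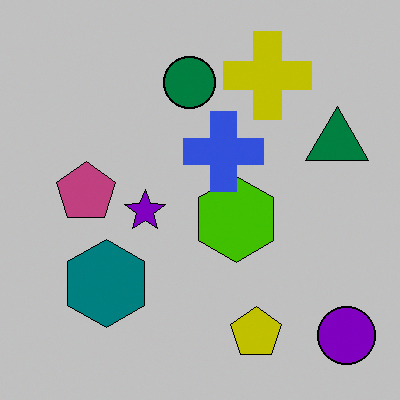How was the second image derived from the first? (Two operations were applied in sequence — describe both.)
The transformation is: heavily posterized to just a handful of flat colors, then overlaid with an additional blue cross.

Each flat color has snapped to a coarser quantized level — most visibly, the near-white background has dropped to a flat grey. A blue cross appears in the second image that is absent from the first.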